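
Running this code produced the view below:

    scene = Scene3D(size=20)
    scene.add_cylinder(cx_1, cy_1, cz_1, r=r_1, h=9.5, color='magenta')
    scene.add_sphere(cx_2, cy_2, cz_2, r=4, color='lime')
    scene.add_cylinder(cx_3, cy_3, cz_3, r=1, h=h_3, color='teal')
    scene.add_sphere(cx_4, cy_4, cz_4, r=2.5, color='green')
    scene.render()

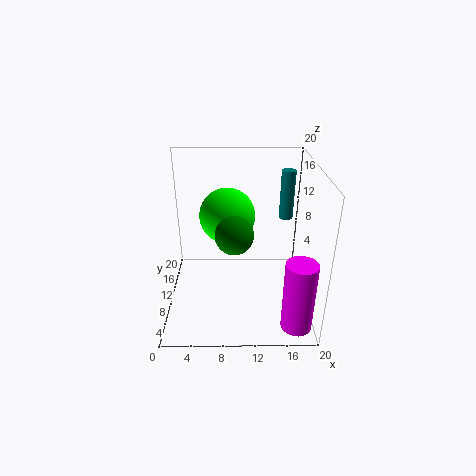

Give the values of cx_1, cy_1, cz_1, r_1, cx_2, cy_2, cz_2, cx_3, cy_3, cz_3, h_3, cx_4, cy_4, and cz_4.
cx_1 = 17.5
cy_1 = 2.5
cz_1 = 1
r_1 = 2
cx_2 = 8.5
cy_2 = 13
cz_2 = 12
cx_3 = 17
cy_3 = 13.5
cz_3 = 11.5
h_3 = 7
cx_4 = 9.5
cy_4 = 7
cz_4 = 12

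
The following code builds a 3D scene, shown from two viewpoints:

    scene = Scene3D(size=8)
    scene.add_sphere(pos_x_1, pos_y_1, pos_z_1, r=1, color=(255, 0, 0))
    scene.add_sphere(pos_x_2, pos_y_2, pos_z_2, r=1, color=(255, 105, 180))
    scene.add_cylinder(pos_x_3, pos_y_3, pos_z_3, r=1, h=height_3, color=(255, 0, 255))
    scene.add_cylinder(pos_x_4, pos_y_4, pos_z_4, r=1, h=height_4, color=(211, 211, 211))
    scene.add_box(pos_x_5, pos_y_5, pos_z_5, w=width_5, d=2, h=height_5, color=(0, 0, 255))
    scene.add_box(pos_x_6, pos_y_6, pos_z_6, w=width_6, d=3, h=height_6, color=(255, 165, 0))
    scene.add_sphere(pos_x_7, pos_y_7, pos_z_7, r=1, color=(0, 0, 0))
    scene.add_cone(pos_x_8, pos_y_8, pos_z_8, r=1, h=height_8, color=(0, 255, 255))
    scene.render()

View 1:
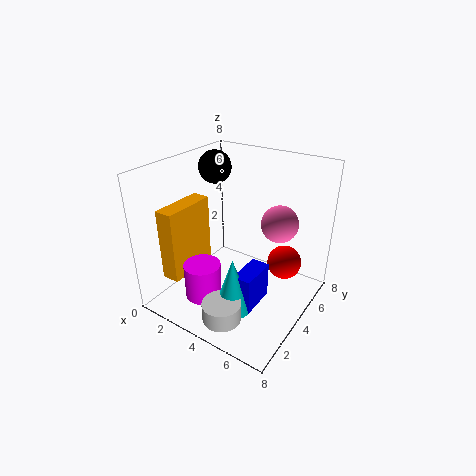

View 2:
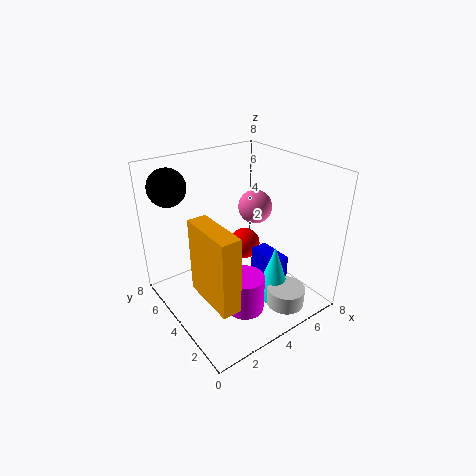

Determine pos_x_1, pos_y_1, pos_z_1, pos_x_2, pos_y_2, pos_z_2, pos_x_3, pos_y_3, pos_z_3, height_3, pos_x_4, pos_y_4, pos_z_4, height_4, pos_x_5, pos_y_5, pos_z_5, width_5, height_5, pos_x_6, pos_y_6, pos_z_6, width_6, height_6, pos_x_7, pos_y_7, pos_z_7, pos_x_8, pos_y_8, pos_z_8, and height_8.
pos_x_1 = 6, pos_y_1 = 6, pos_z_1 = 2, pos_x_2 = 6, pos_y_2 = 5, pos_z_2 = 5, pos_x_3 = 3, pos_y_3 = 2, pos_z_3 = 1, height_3 = 2, pos_x_4 = 5, pos_y_4 = 1, pos_z_4 = 1, height_4 = 1, pos_x_5 = 5, pos_y_5 = 2, pos_z_5 = 1, width_5 = 1, height_5 = 2, pos_x_6 = 1, pos_y_6 = 1, pos_z_6 = 2, width_6 = 1, height_6 = 4, pos_x_7 = 1, pos_y_7 = 6, pos_z_7 = 7, pos_x_8 = 5, pos_y_8 = 2, pos_z_8 = 1, height_8 = 3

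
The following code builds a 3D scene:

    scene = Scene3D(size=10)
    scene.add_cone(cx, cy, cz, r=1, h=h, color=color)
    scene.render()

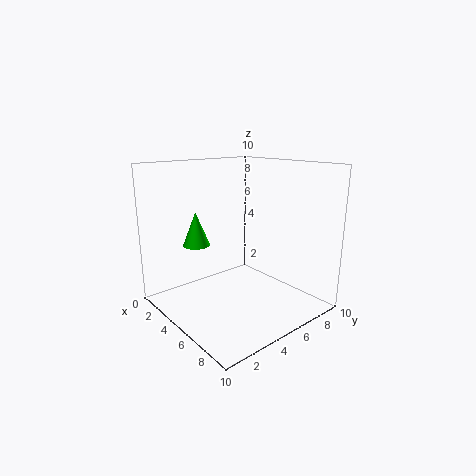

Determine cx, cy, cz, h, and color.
cx = 2; cy = 3.5; cz = 4; h = 2.5; color = 'lime'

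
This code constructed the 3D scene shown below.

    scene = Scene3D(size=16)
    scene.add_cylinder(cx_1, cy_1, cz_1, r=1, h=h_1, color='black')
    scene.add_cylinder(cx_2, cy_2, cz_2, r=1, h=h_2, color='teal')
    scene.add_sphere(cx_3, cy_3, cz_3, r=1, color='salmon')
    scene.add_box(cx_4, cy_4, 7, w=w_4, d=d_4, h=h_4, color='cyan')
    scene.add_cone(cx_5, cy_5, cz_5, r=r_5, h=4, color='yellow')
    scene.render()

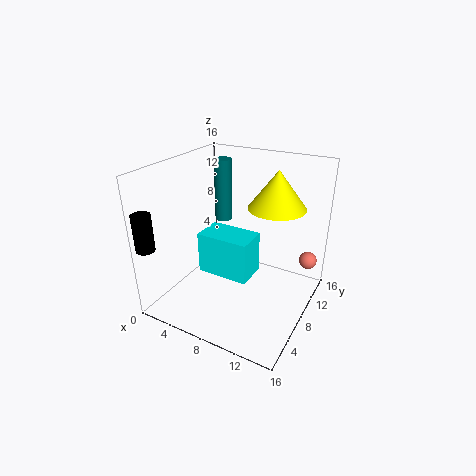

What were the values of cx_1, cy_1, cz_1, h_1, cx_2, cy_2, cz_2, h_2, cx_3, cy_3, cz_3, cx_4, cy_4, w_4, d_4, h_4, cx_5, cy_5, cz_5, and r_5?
cx_1 = 1
cy_1 = 1
cz_1 = 8
h_1 = 4
cx_2 = 5
cy_2 = 10
cz_2 = 9
h_2 = 7
cx_3 = 15
cy_3 = 12
cz_3 = 5
cx_4 = 7
cy_4 = 2
w_4 = 5
d_4 = 3
h_4 = 4
cx_5 = 12
cy_5 = 9
cz_5 = 12
r_5 = 3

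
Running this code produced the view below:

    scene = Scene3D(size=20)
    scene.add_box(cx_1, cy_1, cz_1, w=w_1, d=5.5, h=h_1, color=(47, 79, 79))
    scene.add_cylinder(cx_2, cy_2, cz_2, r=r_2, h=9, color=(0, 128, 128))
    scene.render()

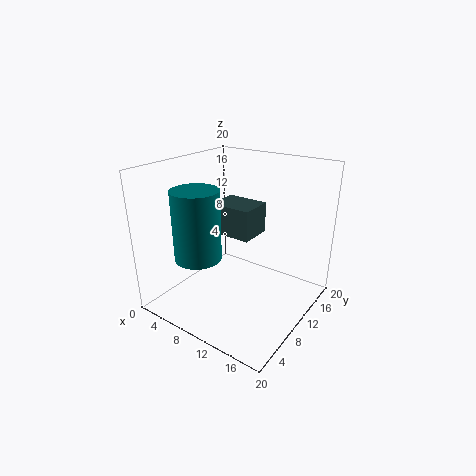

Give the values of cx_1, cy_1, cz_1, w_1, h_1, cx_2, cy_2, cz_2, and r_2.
cx_1 = 1.5
cy_1 = 14.5
cz_1 = 7
w_1 = 7
h_1 = 5
cx_2 = 8
cy_2 = 4
cz_2 = 9
r_2 = 3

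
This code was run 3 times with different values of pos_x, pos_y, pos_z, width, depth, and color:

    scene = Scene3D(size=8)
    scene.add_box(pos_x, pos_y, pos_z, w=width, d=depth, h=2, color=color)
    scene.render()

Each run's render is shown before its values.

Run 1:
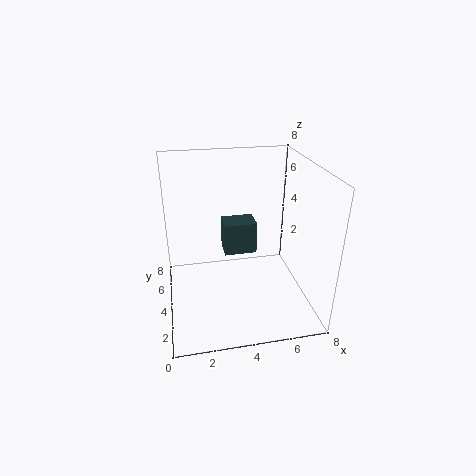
pos_x = 3.5
pos_y = 5.5
pos_z = 2
width = 2
depth = 1.5
color = 'darkslategray'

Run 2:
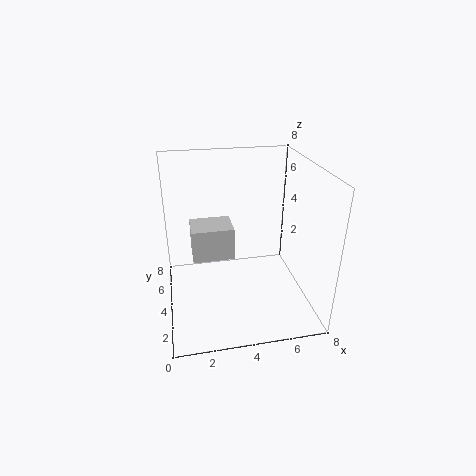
pos_x = 1.5
pos_y = 5
pos_z = 2
width = 2.5
depth = 2
color = 'lightgray'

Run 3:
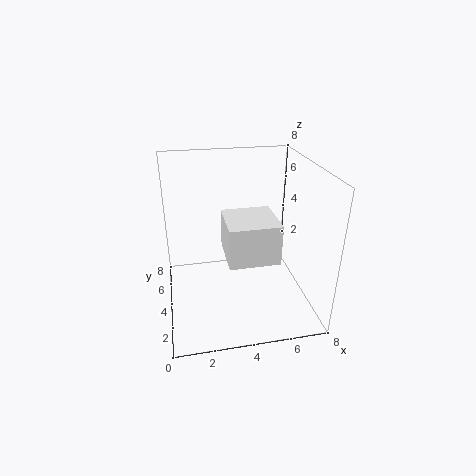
pos_x = 3
pos_y = 1
pos_z = 4
width = 2.5
depth = 2.5
color = 'white'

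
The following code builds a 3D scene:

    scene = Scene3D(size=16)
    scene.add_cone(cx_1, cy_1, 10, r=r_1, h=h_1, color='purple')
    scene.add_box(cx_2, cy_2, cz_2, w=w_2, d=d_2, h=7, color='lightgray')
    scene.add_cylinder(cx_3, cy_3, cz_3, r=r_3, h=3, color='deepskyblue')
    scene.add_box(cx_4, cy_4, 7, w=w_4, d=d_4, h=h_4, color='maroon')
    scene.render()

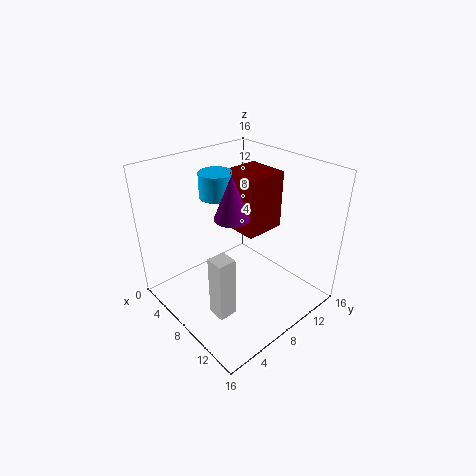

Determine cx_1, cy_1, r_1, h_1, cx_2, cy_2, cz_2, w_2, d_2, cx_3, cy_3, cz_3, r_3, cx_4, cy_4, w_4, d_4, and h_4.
cx_1 = 7; cy_1 = 8; r_1 = 2; h_1 = 5; cx_2 = 9; cy_2 = 3; cz_2 = 1; w_2 = 2; d_2 = 2; cx_3 = 3; cy_3 = 9; cz_3 = 11; r_3 = 2; cx_4 = 3; cy_4 = 10; w_4 = 5; d_4 = 5; h_4 = 7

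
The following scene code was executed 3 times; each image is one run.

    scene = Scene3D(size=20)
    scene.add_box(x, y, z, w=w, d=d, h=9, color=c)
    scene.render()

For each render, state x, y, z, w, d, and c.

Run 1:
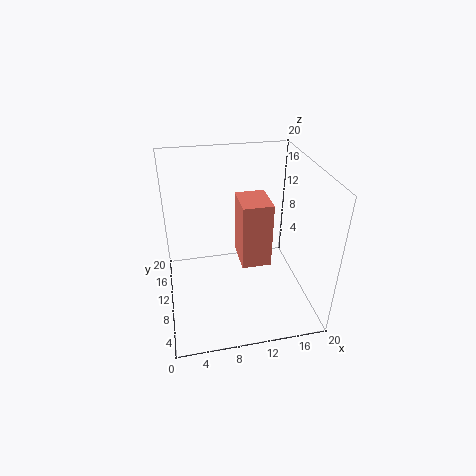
x = 10
y = 7
z = 7
w = 4
d = 5
c = 'salmon'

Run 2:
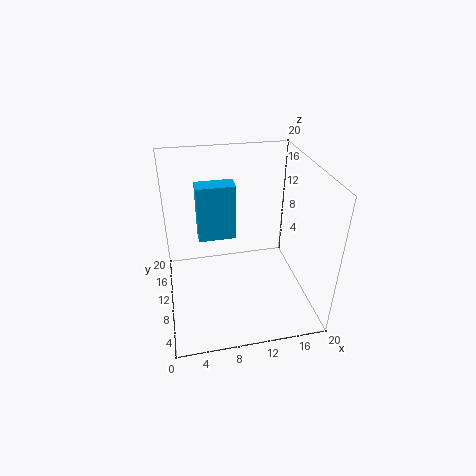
x = 5
y = 16
z = 6
w = 6
d = 3
c = 'deepskyblue'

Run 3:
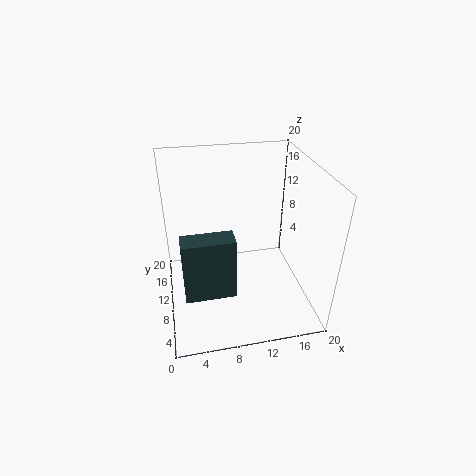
x = 2
y = 6
z = 3
w = 7
d = 3
c = 'darkslategray'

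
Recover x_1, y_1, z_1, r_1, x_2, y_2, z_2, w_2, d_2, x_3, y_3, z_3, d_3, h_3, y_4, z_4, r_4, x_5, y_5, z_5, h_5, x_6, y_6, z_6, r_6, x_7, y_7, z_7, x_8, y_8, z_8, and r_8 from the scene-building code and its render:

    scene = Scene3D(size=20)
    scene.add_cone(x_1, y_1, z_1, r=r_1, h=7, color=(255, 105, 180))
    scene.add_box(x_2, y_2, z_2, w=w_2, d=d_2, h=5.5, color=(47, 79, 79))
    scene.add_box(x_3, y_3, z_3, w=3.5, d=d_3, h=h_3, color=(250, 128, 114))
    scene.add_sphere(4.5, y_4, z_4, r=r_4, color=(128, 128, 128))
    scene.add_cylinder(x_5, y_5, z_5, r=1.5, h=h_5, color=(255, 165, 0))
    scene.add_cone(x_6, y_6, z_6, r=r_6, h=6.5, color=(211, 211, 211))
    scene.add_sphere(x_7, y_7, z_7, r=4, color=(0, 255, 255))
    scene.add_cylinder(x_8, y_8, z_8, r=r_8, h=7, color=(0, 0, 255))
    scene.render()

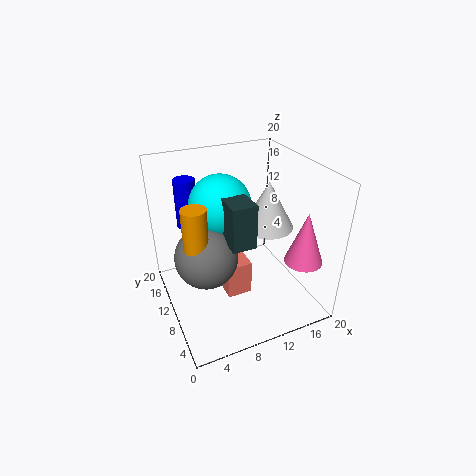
x_1 = 16.5
y_1 = 3.5
z_1 = 8.5
r_1 = 2.5
x_2 = 6.5
y_2 = 3.5
z_2 = 12.5
w_2 = 3
d_2 = 3.5
x_3 = 7.5
y_3 = 7.5
z_3 = 2
d_3 = 3.5
h_3 = 5
y_4 = 7.5
z_4 = 10
r_4 = 4
x_5 = 3
y_5 = 6.5
z_5 = 11.5
h_5 = 6
x_6 = 14
y_6 = 9
z_6 = 11.5
r_6 = 3.5
x_7 = 7.5
y_7 = 10
z_7 = 15.5
x_8 = 4.5
y_8 = 15.5
z_8 = 10.5
r_8 = 1.5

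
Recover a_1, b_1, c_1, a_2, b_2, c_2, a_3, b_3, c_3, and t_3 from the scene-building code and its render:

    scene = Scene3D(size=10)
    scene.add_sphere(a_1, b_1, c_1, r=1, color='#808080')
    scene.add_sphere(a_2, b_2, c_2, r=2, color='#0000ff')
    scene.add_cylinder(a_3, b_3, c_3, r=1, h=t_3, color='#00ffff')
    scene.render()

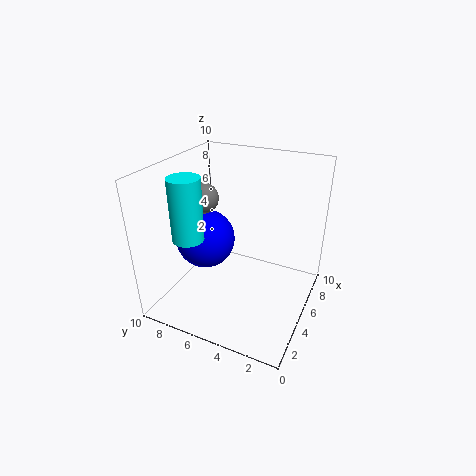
a_1 = 4
b_1 = 7
c_1 = 8
a_2 = 4
b_2 = 7
c_2 = 5
a_3 = 2
b_3 = 7
c_3 = 6
t_3 = 4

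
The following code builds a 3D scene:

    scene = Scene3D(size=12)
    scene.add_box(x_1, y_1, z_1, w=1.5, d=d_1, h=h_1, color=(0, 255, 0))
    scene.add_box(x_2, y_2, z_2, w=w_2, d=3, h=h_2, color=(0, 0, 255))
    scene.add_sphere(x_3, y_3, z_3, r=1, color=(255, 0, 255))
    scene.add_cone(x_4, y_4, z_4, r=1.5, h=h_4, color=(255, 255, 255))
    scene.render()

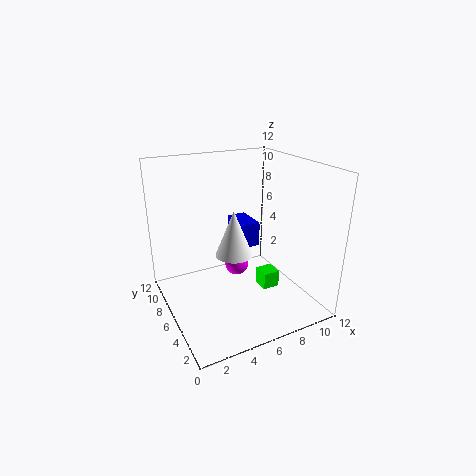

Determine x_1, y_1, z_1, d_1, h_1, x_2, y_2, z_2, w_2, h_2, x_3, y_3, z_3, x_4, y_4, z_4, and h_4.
x_1 = 8
y_1 = 4.75
z_1 = 1
d_1 = 1.5
h_1 = 1.5
x_2 = 7.25
y_2 = 7.5
z_2 = 4
w_2 = 1.75
h_2 = 2.25
x_3 = 6
y_3 = 6.25
z_3 = 3.5
x_4 = 5.25
y_4 = 5.25
z_4 = 5
h_4 = 3.75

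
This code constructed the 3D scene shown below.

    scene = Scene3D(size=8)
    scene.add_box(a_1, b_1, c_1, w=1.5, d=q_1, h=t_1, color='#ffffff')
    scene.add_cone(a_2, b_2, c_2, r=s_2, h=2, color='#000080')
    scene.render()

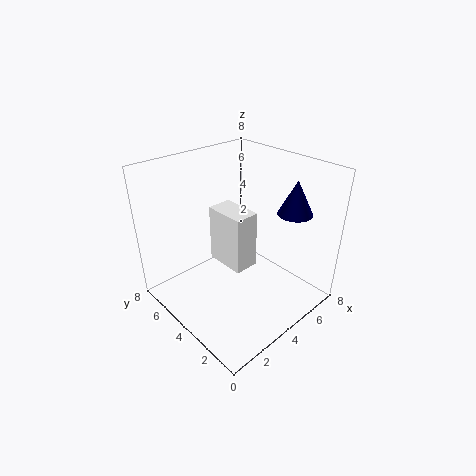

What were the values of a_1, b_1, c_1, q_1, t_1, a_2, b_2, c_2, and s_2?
a_1 = 4
b_1 = 4
c_1 = 1.5
q_1 = 2.5
t_1 = 3.5
a_2 = 7
b_2 = 2.5
c_2 = 5
s_2 = 1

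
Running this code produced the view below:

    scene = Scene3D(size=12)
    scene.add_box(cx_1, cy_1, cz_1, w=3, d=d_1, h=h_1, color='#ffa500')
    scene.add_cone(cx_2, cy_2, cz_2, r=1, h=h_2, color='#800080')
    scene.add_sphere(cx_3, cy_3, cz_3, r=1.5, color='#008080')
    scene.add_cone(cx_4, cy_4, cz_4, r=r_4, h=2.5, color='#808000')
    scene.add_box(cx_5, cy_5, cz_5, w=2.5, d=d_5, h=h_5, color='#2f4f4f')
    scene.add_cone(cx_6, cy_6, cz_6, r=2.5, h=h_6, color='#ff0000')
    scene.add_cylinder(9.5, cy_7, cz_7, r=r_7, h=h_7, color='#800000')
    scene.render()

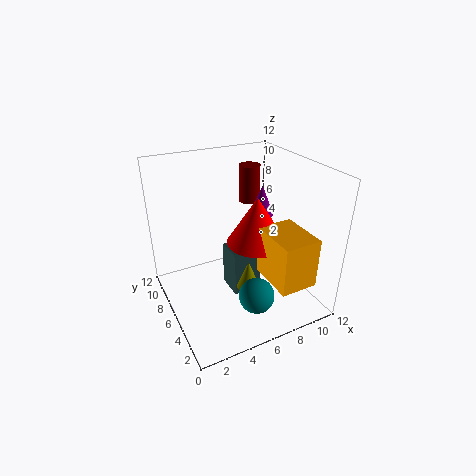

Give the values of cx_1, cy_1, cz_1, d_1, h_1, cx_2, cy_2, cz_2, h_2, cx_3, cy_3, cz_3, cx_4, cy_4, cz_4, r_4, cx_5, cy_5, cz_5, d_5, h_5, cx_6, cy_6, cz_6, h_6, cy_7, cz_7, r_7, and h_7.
cx_1 = 7; cy_1 = 0.5; cz_1 = 3.5; d_1 = 4; h_1 = 4; cx_2 = 8.5; cy_2 = 6.5; cz_2 = 7.5; h_2 = 2.5; cx_3 = 6.5; cy_3 = 3.5; cz_3 = 1.5; cx_4 = 6.5; cy_4 = 5; cz_4 = 1.5; r_4 = 1; cx_5 = 5.5; cy_5 = 5.5; cz_5 = 0.5; d_5 = 2.5; h_5 = 4; cx_6 = 7.5; cy_6 = 5.5; cz_6 = 5.5; h_6 = 4; cy_7 = 10.5; cz_7 = 7; r_7 = 1; h_7 = 3.5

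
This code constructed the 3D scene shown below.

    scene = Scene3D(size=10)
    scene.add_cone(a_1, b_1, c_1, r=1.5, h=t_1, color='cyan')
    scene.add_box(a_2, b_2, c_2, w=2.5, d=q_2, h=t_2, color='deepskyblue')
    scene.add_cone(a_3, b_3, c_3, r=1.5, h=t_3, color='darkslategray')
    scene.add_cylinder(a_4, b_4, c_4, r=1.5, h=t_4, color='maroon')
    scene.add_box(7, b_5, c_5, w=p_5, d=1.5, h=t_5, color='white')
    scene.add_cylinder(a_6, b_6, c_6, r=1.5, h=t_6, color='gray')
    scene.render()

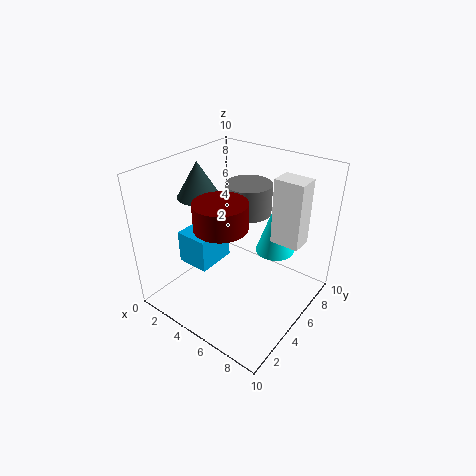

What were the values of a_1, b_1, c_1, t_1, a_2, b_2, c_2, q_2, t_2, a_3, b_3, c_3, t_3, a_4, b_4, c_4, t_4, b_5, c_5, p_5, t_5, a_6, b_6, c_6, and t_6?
a_1 = 6, b_1 = 8.5, c_1 = 2.5, t_1 = 4.5, a_2 = 0.5, b_2 = 3.5, c_2 = 2, q_2 = 3, t_2 = 2.5, a_3 = 2, b_3 = 4.5, c_3 = 7.5, t_3 = 2.5, a_4 = 6.5, b_4 = 1.5, c_4 = 8, t_4 = 1.5, b_5 = 6, c_5 = 5, p_5 = 2, t_5 = 4.5, a_6 = 5.5, b_6 = 5.5, c_6 = 7, t_6 = 2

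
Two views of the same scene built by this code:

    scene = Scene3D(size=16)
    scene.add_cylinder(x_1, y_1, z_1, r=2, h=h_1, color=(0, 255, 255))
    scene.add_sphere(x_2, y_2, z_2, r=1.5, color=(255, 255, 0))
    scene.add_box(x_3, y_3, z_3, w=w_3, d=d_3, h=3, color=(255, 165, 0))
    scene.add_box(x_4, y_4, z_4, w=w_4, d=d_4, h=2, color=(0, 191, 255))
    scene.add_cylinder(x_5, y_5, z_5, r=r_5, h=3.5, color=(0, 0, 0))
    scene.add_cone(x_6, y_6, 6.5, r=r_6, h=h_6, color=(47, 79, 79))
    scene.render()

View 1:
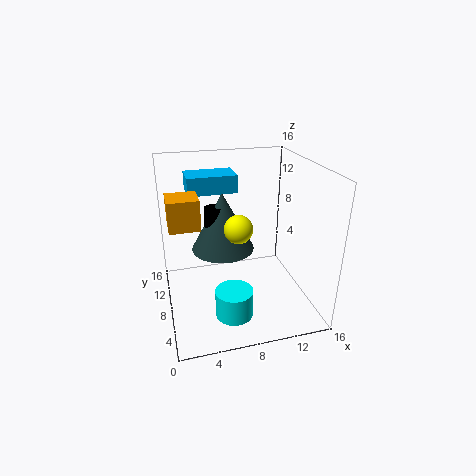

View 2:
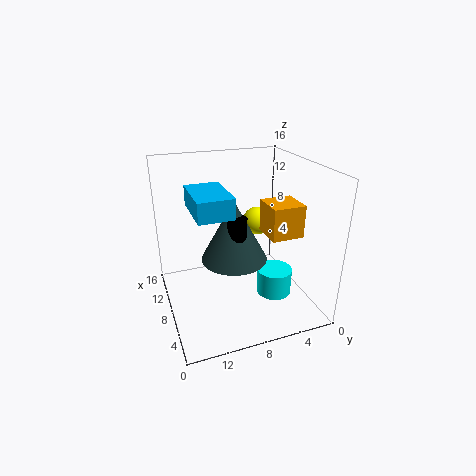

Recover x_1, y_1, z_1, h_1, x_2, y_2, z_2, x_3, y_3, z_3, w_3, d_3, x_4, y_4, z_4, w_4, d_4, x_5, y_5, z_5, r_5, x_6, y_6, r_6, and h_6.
x_1 = 6.5
y_1 = 4
z_1 = 1
h_1 = 3
x_2 = 7.5
y_2 = 6
z_2 = 10
x_3 = 0.5
y_3 = 4.5
z_3 = 11
w_3 = 3
d_3 = 3
x_4 = 3
y_4 = 10
z_4 = 12.5
w_4 = 5.5
d_4 = 3.5
x_5 = 5.5
y_5 = 9
z_5 = 8
r_5 = 1
x_6 = 6.5
y_6 = 9
r_6 = 3.5
h_6 = 6.5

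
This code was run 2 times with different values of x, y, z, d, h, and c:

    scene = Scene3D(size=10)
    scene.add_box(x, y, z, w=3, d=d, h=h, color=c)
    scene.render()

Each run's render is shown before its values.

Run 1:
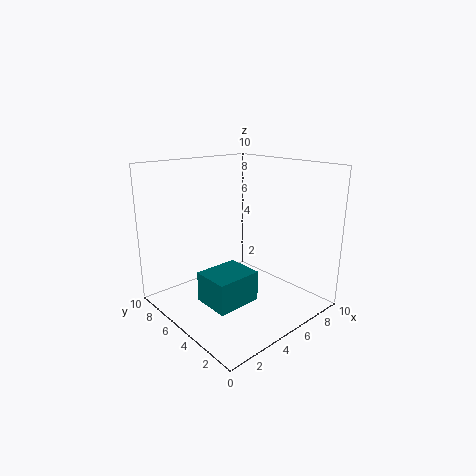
x = 1.5; y = 2.5; z = 1.5; d = 2.5; h = 2; c = 'teal'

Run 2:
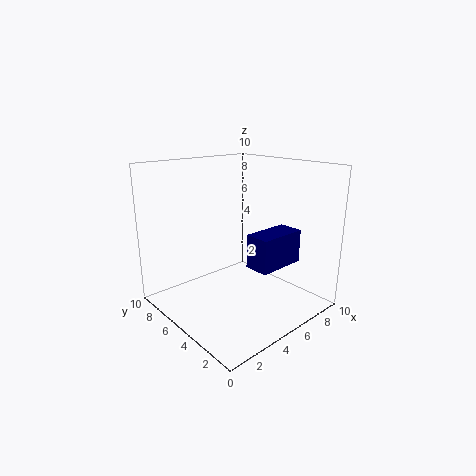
x = 3; y = 0.5; z = 4.5; d = 1.5; h = 2; c = 'navy'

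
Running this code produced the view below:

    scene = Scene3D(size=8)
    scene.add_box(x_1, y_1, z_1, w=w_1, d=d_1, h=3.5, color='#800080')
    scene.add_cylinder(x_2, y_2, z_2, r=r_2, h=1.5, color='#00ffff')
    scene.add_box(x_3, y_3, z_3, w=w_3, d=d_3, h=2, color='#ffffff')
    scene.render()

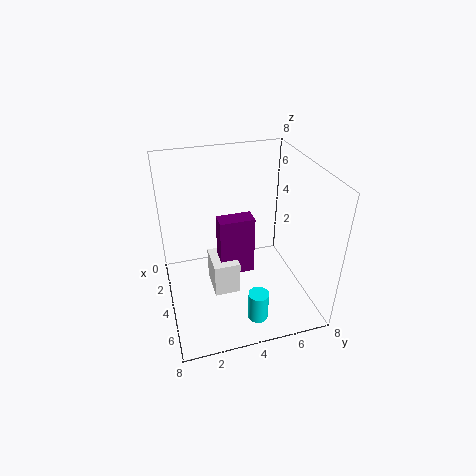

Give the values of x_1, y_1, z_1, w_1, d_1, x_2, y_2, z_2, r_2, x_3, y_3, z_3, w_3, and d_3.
x_1 = 3; y_1 = 3; z_1 = 1.5; w_1 = 1; d_1 = 2; x_2 = 7.5; y_2 = 4; z_2 = 1.5; r_2 = 0.5; x_3 = 2.5; y_3 = 2.5; z_3 = 0.5; w_3 = 2; d_3 = 1.5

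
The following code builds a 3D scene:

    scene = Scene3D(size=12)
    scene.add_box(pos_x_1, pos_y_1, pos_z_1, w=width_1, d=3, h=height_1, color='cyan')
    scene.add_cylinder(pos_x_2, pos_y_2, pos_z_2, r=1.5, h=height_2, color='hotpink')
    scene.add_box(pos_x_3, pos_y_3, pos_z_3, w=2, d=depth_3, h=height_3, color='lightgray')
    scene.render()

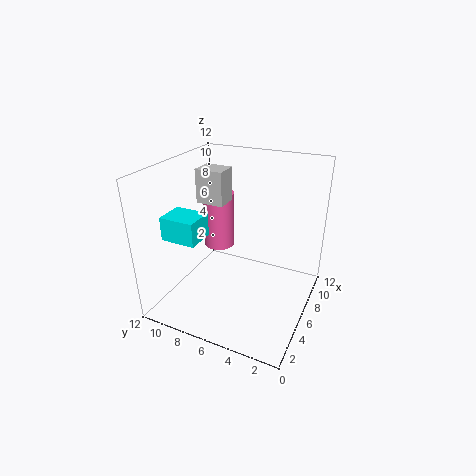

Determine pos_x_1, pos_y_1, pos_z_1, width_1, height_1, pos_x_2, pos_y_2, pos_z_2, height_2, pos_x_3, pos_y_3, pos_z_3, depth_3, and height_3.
pos_x_1 = 3; pos_y_1 = 8.5; pos_z_1 = 6; width_1 = 2.5; height_1 = 2; pos_x_2 = 10; pos_y_2 = 10; pos_z_2 = 2.5; height_2 = 5.5; pos_x_3 = 7; pos_y_3 = 8; pos_z_3 = 8; depth_3 = 2.5; height_3 = 3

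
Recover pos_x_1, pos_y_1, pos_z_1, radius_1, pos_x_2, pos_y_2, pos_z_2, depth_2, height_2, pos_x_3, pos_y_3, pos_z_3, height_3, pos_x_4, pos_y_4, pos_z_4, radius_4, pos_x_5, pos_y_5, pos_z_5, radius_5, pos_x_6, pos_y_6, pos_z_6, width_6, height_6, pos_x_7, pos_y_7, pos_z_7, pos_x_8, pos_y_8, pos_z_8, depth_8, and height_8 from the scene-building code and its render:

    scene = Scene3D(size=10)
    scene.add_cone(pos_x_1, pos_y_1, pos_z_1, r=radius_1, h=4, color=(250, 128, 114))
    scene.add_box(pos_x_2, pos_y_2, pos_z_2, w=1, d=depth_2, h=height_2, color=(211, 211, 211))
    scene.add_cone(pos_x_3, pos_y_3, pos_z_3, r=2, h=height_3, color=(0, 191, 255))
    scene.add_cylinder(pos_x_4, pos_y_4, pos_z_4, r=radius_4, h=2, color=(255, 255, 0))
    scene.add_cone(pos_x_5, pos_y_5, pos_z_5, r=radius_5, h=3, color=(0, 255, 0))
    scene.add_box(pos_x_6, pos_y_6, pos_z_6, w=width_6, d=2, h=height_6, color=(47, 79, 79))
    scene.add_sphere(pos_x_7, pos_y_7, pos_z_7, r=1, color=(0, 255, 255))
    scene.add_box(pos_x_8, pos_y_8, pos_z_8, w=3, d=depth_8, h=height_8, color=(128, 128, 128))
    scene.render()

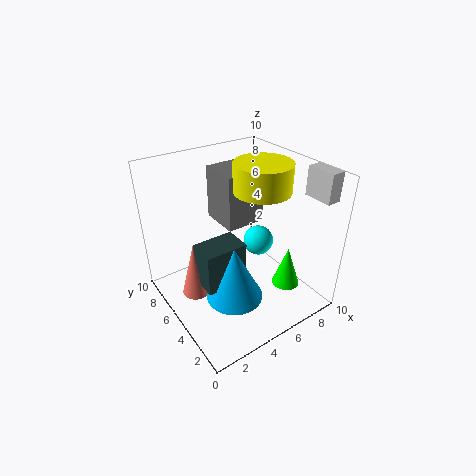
pos_x_1 = 2, pos_y_1 = 6, pos_z_1 = 1, radius_1 = 1, pos_x_2 = 9, pos_y_2 = 1, pos_z_2 = 8, depth_2 = 2, height_2 = 2, pos_x_3 = 4, pos_y_3 = 4, pos_z_3 = 1, height_3 = 4, pos_x_4 = 7, pos_y_4 = 5, pos_z_4 = 8, radius_4 = 2, pos_x_5 = 8, pos_y_5 = 3, pos_z_5 = 1, radius_5 = 1, pos_x_6 = 2, pos_y_6 = 4, pos_z_6 = 2, width_6 = 3, height_6 = 3, pos_x_7 = 6, pos_y_7 = 4, pos_z_7 = 5, pos_x_8 = 5, pos_y_8 = 6, pos_z_8 = 5, depth_8 = 3, height_8 = 4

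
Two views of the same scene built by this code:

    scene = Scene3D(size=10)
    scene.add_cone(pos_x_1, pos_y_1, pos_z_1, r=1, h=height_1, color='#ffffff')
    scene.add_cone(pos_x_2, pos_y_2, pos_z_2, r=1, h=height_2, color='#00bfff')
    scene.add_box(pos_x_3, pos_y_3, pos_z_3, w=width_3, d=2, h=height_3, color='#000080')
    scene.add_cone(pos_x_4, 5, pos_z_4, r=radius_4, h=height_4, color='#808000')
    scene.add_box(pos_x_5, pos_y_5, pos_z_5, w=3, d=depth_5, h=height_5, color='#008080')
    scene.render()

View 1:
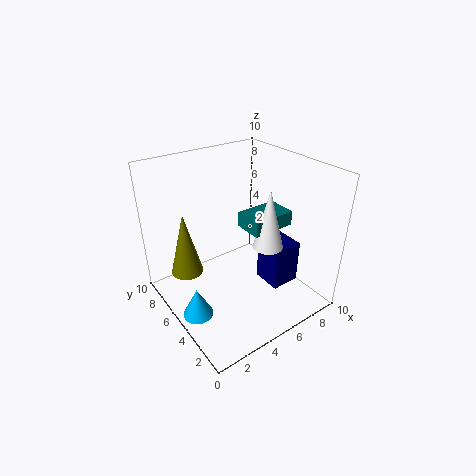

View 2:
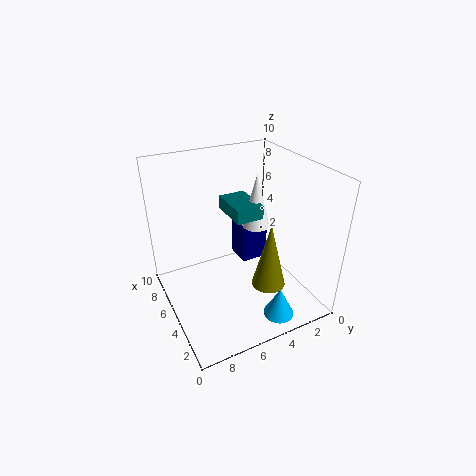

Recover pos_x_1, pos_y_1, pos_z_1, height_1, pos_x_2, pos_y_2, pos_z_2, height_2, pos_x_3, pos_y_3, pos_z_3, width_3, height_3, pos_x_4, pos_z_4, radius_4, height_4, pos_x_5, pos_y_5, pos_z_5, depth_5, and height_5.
pos_x_1 = 6; pos_y_1 = 3; pos_z_1 = 5; height_1 = 4; pos_x_2 = 1; pos_y_2 = 4; pos_z_2 = 1; height_2 = 2; pos_x_3 = 6; pos_y_3 = 2; pos_z_3 = 2; width_3 = 2; height_3 = 3; pos_x_4 = 1; pos_z_4 = 4; radius_4 = 1; height_4 = 4; pos_x_5 = 5; pos_y_5 = 3; pos_z_5 = 6; depth_5 = 2; height_5 = 1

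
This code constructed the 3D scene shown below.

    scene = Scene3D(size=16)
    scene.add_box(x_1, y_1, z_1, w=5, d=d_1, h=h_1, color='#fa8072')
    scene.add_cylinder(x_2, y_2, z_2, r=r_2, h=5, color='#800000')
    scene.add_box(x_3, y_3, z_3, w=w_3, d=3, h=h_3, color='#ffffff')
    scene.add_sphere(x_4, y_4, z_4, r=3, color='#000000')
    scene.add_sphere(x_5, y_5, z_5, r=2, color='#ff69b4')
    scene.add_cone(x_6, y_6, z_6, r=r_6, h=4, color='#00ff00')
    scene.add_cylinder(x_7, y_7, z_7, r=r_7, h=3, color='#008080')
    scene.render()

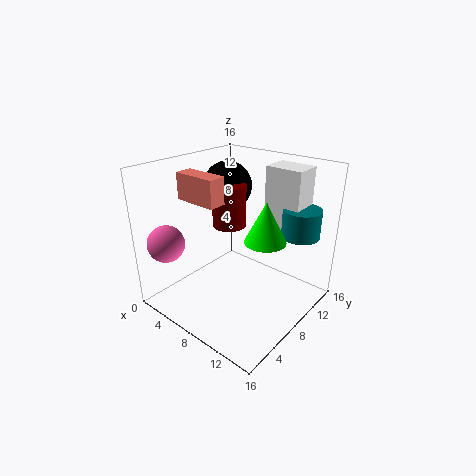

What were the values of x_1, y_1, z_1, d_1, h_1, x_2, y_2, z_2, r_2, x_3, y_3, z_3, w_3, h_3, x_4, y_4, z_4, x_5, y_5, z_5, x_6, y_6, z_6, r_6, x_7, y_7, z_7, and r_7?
x_1 = 2, y_1 = 5, z_1 = 12, d_1 = 2, h_1 = 3, x_2 = 5, y_2 = 10, z_2 = 8, r_2 = 2, x_3 = 10, y_3 = 10, z_3 = 9, w_3 = 4, h_3 = 7, x_4 = 3, y_4 = 12, z_4 = 12, x_5 = 3, y_5 = 2, z_5 = 8, x_6 = 13, y_6 = 6, z_6 = 10, r_6 = 2, x_7 = 14, y_7 = 11, z_7 = 9, r_7 = 2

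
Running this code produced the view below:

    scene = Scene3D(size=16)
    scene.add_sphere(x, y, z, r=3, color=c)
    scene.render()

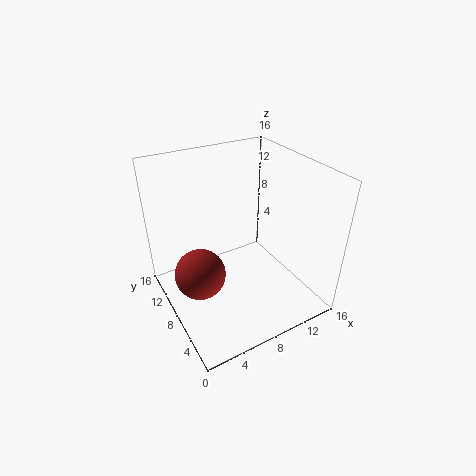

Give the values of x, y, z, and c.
x = 4, y = 10, z = 3, c = 'brown'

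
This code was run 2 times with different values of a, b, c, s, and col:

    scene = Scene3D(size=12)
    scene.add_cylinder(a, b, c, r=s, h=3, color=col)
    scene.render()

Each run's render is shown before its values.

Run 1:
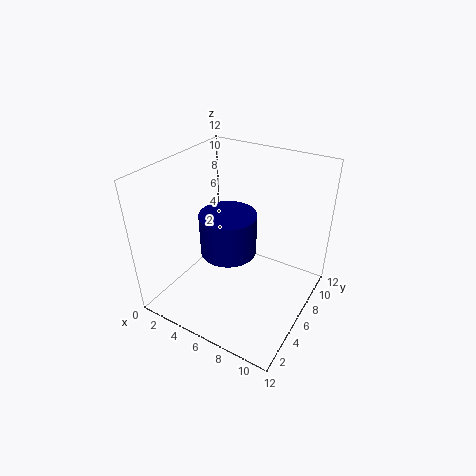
a = 7
b = 3
c = 7
s = 2
col = 'navy'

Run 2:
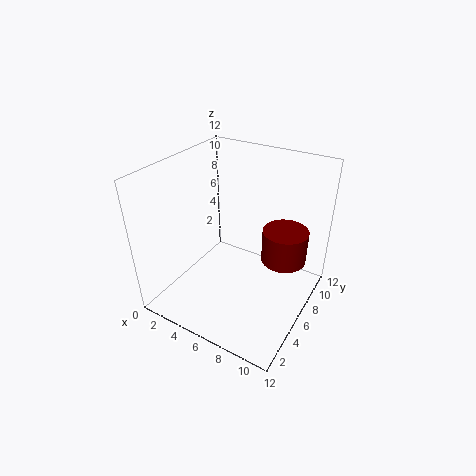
a = 9
b = 9
c = 3
s = 2
col = 'maroon'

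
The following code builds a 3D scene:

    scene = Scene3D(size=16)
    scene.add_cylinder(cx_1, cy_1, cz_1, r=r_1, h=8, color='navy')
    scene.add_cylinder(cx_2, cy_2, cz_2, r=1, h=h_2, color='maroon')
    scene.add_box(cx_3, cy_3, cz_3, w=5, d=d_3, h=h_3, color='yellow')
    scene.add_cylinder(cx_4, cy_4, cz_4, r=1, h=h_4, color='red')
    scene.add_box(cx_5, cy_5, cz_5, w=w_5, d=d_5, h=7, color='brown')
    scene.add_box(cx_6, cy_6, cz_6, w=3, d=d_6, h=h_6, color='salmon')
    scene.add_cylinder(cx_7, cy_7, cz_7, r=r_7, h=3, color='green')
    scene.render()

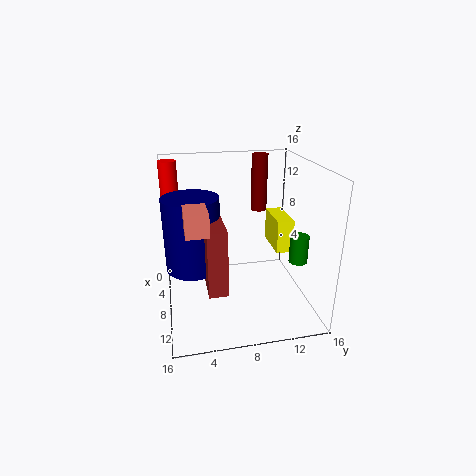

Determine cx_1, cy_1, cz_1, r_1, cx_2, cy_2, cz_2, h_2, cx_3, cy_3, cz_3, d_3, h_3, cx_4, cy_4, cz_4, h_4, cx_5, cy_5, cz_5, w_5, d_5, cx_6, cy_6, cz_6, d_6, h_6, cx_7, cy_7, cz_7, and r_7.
cx_1 = 8, cy_1 = 3, cz_1 = 5, r_1 = 3, cx_2 = 2, cy_2 = 12, cz_2 = 9, h_2 = 7, cx_3 = 2, cy_3 = 13, cz_3 = 5, d_3 = 2, h_3 = 4, cx_4 = 4, cy_4 = 1, cz_4 = 9, h_4 = 7, cx_5 = 8, cy_5 = 4, cz_5 = 4, w_5 = 5, d_5 = 2, cx_6 = 13, cy_6 = 2, cz_6 = 12, d_6 = 2, h_6 = 2, cx_7 = 11, cy_7 = 14, cz_7 = 6, r_7 = 1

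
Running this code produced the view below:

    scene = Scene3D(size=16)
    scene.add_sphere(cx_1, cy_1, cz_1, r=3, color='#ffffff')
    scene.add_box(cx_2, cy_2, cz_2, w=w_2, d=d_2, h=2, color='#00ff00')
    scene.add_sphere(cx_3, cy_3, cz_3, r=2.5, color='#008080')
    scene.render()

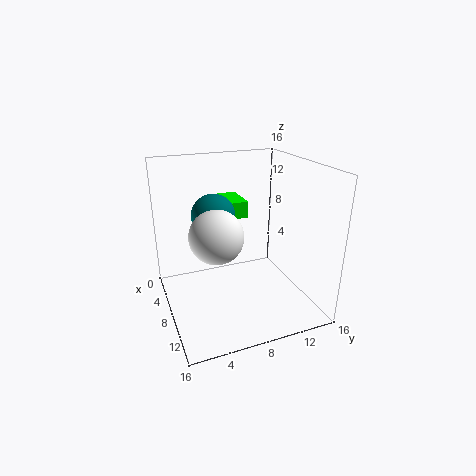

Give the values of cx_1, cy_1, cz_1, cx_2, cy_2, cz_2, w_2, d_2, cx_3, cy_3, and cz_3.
cx_1 = 8; cy_1 = 5.5; cz_1 = 8.5; cx_2 = 0.5; cy_2 = 7.5; cz_2 = 9; w_2 = 4.5; d_2 = 3; cx_3 = 5.5; cy_3 = 6; cz_3 = 10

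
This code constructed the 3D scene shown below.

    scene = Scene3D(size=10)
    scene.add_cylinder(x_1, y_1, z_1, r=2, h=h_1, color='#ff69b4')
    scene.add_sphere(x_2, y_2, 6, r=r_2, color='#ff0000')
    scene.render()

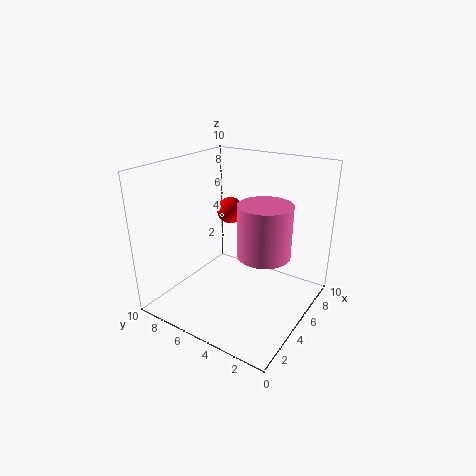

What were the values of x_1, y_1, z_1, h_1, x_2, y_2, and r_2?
x_1 = 7; y_1 = 4; z_1 = 3; h_1 = 4; x_2 = 7; y_2 = 7; r_2 = 1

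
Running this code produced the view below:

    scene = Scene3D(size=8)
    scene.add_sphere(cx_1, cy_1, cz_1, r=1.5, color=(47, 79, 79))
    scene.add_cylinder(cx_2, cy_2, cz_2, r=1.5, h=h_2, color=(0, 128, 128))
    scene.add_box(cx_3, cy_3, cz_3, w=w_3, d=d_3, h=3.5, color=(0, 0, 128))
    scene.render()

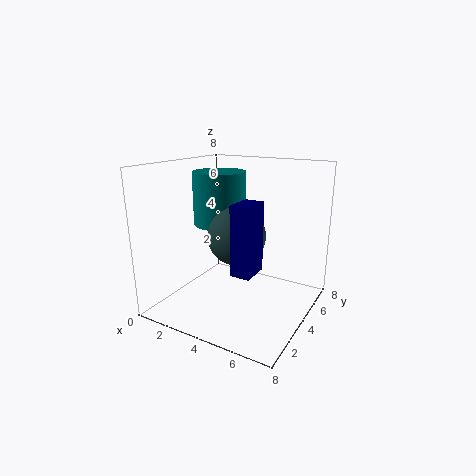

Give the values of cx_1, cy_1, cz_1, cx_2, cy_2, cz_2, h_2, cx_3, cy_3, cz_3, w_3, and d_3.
cx_1 = 4.5
cy_1 = 3
cz_1 = 4.5
cx_2 = 2.5
cy_2 = 4.5
cz_2 = 4.5
h_2 = 3
cx_3 = 5
cy_3 = 1.5
cz_3 = 3
w_3 = 1
d_3 = 1.5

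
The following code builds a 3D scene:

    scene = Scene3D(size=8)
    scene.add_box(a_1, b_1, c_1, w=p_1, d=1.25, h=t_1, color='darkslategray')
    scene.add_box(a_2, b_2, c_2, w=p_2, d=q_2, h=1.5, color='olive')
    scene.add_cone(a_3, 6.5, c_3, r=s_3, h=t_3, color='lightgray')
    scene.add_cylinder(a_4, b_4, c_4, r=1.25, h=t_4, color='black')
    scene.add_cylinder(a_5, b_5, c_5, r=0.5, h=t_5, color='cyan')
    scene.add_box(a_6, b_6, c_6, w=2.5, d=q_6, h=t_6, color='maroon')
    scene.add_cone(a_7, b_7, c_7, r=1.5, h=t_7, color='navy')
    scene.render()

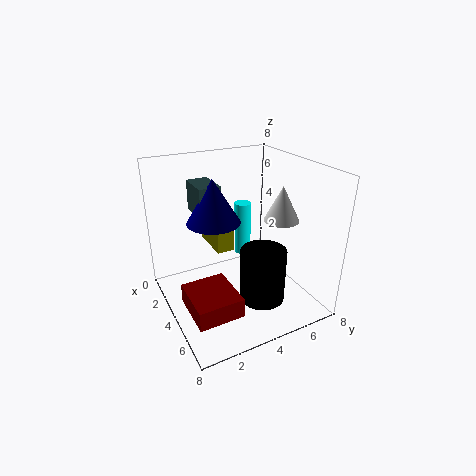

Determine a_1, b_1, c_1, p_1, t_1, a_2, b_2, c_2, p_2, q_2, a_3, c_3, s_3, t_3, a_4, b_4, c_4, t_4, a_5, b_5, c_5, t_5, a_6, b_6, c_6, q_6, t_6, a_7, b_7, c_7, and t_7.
a_1 = 1, b_1 = 2.25, c_1 = 5, p_1 = 2, t_1 = 1.75, a_2 = 1, b_2 = 3, c_2 = 3, p_2 = 2.5, q_2 = 1, a_3 = 4.5, c_3 = 4.75, s_3 = 1, t_3 = 2, a_4 = 5.5, b_4 = 4.75, c_4 = 0.75, t_4 = 3, a_5 = 2.25, b_5 = 5.25, c_5 = 2, t_5 = 3.25, a_6 = 5, b_6 = 0.25, c_6 = 1.75, q_6 = 2.25, t_6 = 1, a_7 = 3, b_7 = 3, c_7 = 4.75, t_7 = 2.5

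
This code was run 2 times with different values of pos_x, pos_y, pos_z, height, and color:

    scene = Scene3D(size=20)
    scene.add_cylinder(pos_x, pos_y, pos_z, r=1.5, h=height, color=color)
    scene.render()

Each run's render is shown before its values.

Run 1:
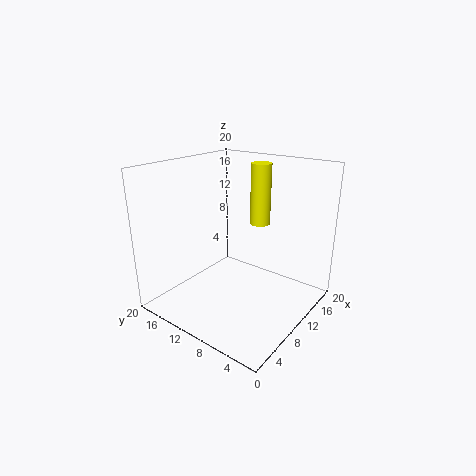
pos_x = 15.5
pos_y = 10
pos_z = 10.5
height = 9
color = 'yellow'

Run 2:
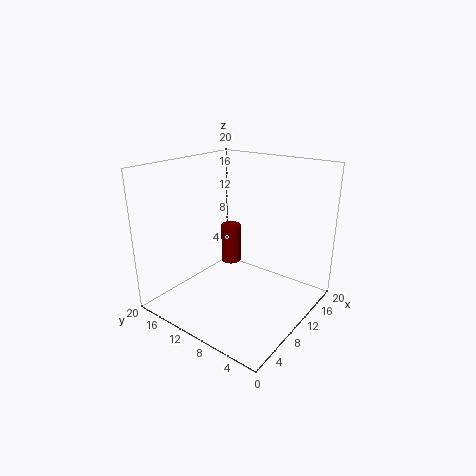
pos_x = 13.5
pos_y = 14
pos_z = 4
height = 6
color = 'maroon'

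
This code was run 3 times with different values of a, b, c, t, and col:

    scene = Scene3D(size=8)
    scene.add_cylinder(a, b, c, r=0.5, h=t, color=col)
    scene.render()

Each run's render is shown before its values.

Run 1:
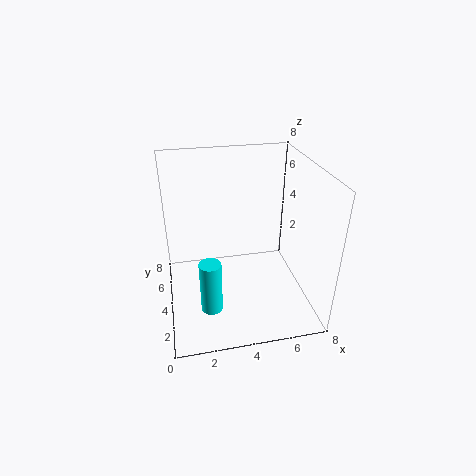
a = 2; b = 0.5; c = 2.5; t = 2.5; col = 'cyan'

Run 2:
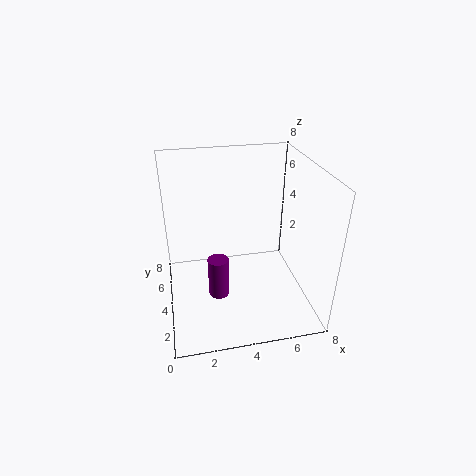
a = 2.5; b = 1.5; c = 2.5; t = 2; col = 'purple'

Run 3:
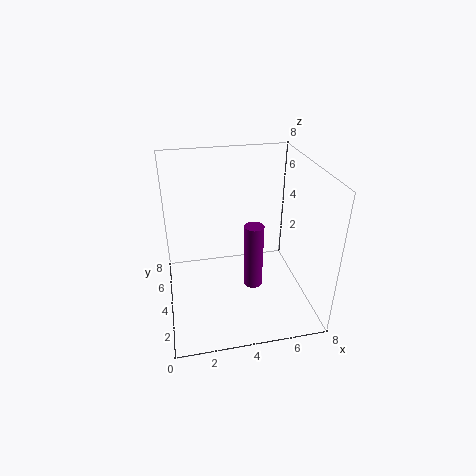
a = 4.5; b = 2.5; c = 2; t = 3.5; col = 'purple'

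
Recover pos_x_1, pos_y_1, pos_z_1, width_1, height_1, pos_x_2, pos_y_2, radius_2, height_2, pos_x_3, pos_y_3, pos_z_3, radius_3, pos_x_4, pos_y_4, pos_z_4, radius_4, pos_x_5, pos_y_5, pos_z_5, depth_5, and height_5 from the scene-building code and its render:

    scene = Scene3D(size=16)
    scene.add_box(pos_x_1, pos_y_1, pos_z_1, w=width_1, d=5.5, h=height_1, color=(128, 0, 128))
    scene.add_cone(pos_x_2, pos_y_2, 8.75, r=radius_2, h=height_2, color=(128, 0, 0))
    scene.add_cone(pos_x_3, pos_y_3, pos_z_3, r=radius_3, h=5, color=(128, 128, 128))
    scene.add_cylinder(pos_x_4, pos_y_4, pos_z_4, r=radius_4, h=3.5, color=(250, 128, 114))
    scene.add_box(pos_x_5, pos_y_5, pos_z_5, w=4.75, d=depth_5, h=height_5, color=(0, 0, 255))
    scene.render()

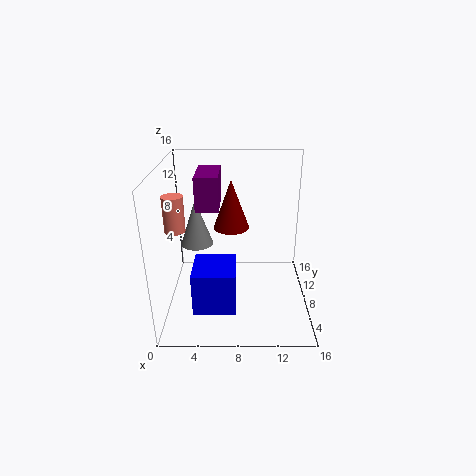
pos_x_1 = 3.5
pos_y_1 = 7.25
pos_z_1 = 11.25
width_1 = 2.5
height_1 = 3.75
pos_x_2 = 7.25
pos_y_2 = 9.25
radius_2 = 2
height_2 = 5.5
pos_x_3 = 3.5
pos_y_3 = 7.75
pos_z_3 = 7.5
radius_3 = 1.75
pos_x_4 = 2
pos_y_4 = 4
pos_z_4 = 10.75
radius_4 = 1
pos_x_5 = 3
pos_y_5 = 4.25
pos_z_5 = 0.25
depth_5 = 5
height_5 = 5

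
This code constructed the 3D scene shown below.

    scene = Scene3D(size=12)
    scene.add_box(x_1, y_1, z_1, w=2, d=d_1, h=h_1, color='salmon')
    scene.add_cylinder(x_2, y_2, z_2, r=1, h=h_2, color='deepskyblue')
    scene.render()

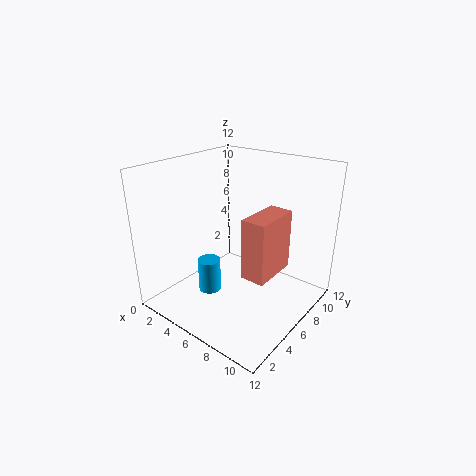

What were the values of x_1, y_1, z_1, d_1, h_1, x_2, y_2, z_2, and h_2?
x_1 = 7.5
y_1 = 4.5
z_1 = 3.5
d_1 = 4
h_1 = 5
x_2 = 3.5
y_2 = 5
z_2 = 0.5
h_2 = 3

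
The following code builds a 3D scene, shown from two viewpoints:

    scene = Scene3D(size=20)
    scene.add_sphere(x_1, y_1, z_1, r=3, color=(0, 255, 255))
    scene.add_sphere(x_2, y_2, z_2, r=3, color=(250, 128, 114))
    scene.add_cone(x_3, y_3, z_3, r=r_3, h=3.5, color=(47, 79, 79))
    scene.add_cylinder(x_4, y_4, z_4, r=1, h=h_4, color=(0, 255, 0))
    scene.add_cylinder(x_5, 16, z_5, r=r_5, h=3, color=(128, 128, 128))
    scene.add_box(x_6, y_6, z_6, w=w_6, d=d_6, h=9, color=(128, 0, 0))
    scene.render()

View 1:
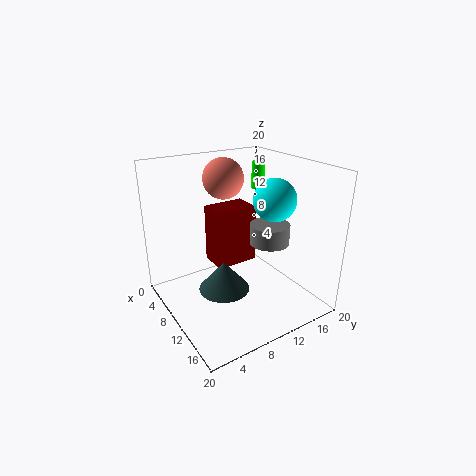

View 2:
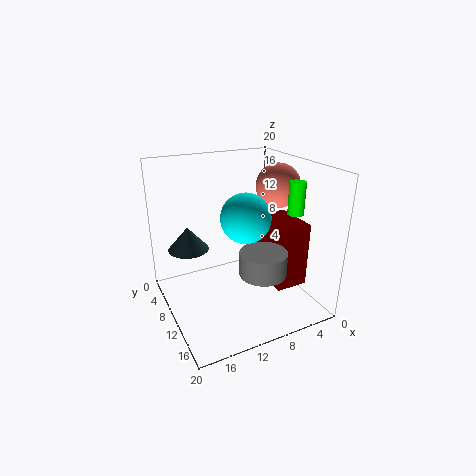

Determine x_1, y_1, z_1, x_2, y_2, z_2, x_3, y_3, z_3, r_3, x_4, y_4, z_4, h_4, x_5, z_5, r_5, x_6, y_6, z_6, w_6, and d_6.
x_1 = 11.5
y_1 = 15
z_1 = 15
x_2 = 4.5
y_2 = 11
z_2 = 17
x_3 = 15.5
y_3 = 4.5
z_3 = 7
r_3 = 3
x_4 = 5.5
y_4 = 16.5
z_4 = 15
h_4 = 4
x_5 = 9.5
z_5 = 7.5
r_5 = 3
x_6 = 2
y_6 = 9
z_6 = 3.5
w_6 = 4.5
d_6 = 6.5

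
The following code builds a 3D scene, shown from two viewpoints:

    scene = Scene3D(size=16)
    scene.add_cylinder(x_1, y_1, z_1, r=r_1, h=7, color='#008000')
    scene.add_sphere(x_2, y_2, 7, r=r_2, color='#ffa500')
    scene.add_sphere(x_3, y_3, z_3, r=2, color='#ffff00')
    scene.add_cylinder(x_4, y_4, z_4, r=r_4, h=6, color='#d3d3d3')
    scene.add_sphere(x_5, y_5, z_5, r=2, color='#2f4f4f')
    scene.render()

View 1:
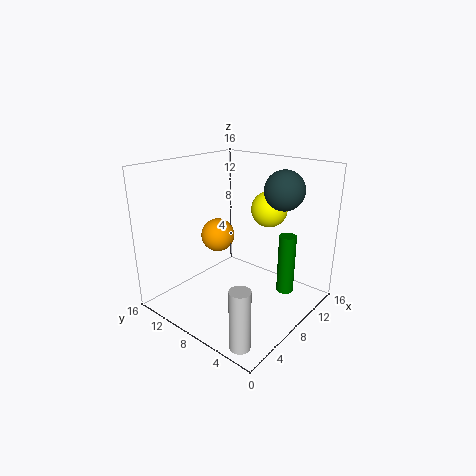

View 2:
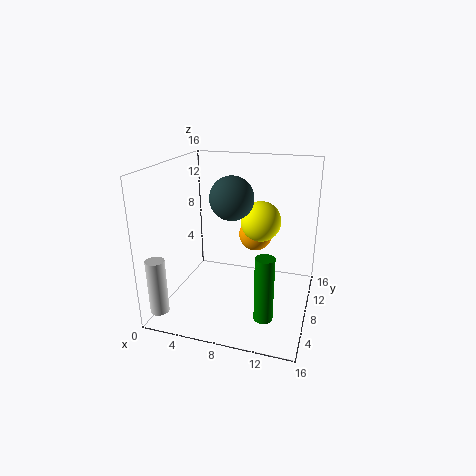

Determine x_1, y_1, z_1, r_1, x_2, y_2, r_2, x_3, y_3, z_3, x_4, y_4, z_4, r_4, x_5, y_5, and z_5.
x_1 = 12
y_1 = 4
z_1 = 1
r_1 = 1
x_2 = 9
y_2 = 12
r_2 = 2
x_3 = 11
y_3 = 6
z_3 = 11
x_4 = 1
y_4 = 2
z_4 = 1
r_4 = 1
x_5 = 9
y_5 = 3
z_5 = 14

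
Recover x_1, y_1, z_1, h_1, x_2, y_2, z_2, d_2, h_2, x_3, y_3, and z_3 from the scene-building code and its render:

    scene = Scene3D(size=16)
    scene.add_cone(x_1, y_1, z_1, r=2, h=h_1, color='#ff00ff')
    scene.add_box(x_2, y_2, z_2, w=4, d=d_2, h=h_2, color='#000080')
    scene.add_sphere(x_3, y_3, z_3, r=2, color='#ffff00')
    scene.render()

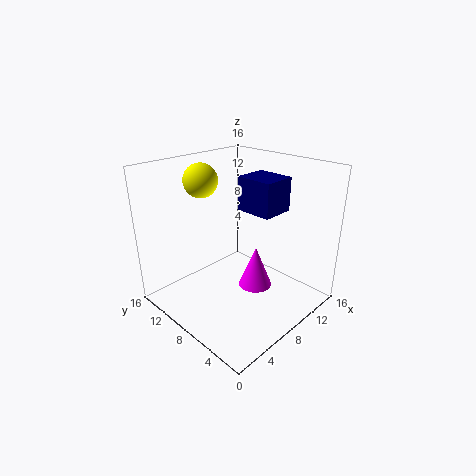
x_1 = 10.5
y_1 = 7.5
z_1 = 1
h_1 = 5
x_2 = 10.5
y_2 = 6
z_2 = 10
d_2 = 4.5
h_2 = 4
x_3 = 7.5
y_3 = 13.5
z_3 = 13.5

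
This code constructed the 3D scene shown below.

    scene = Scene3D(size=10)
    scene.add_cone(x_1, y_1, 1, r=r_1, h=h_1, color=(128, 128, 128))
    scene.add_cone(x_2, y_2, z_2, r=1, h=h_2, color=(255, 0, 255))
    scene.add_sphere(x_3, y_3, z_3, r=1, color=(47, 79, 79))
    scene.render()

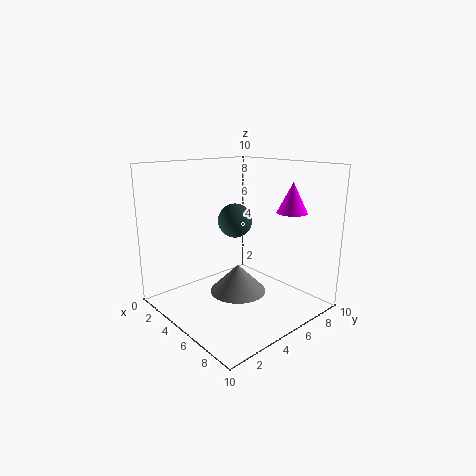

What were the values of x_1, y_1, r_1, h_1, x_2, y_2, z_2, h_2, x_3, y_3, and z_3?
x_1 = 5; y_1 = 5; r_1 = 2; h_1 = 2; x_2 = 8; y_2 = 7; z_2 = 7; h_2 = 2; x_3 = 7; y_3 = 3; z_3 = 7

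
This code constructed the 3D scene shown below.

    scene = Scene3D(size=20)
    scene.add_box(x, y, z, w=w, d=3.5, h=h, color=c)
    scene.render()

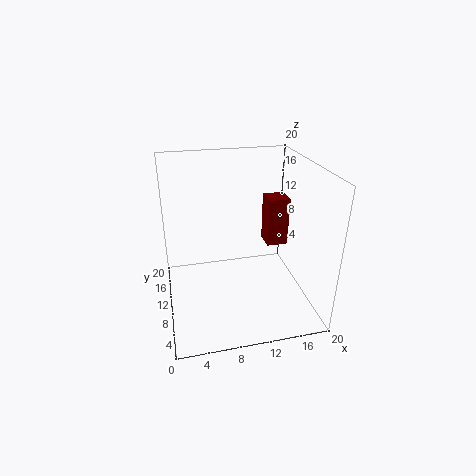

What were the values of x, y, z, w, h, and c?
x = 16.5; y = 16; z = 4.5; w = 3.5; h = 8; c = 'maroon'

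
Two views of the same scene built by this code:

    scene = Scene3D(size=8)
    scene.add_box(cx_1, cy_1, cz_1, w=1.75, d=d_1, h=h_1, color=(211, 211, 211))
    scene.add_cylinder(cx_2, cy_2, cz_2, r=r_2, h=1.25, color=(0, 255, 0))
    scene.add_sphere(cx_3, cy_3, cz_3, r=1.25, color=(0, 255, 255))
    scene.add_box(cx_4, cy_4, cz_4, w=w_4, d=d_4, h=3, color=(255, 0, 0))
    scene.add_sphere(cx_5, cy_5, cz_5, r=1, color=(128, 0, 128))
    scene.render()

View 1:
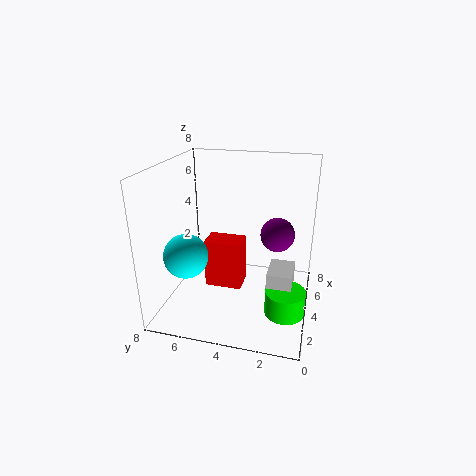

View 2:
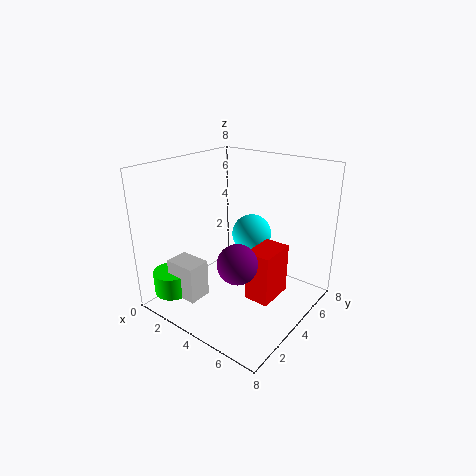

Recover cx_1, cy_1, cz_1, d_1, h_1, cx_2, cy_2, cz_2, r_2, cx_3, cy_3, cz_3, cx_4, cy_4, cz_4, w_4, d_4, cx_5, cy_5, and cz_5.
cx_1 = 1.75; cy_1 = 0.75; cz_1 = 1.25; d_1 = 1.25; h_1 = 2; cx_2 = 1.75; cy_2 = 1; cz_2 = 1.25; r_2 = 1; cx_3 = 3; cy_3 = 6.75; cz_3 = 3; cx_4 = 4.5; cy_4 = 4; cz_4 = 0.25; w_4 = 1.5; d_4 = 2.25; cx_5 = 5.5; cy_5 = 2; cz_5 = 3.75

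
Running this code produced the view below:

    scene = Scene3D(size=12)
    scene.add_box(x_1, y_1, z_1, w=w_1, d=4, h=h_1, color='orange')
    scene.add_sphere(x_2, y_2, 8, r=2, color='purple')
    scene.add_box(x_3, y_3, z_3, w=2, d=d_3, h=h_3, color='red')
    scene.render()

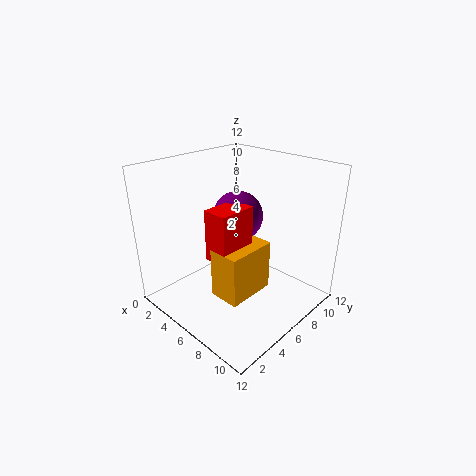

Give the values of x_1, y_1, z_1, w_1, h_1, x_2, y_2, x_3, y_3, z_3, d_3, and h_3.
x_1 = 6.5
y_1 = 2.5
z_1 = 2.5
w_1 = 2.5
h_1 = 4
x_2 = 6
y_2 = 6
x_3 = 6
y_3 = 2.5
z_3 = 5.5
d_3 = 3
h_3 = 4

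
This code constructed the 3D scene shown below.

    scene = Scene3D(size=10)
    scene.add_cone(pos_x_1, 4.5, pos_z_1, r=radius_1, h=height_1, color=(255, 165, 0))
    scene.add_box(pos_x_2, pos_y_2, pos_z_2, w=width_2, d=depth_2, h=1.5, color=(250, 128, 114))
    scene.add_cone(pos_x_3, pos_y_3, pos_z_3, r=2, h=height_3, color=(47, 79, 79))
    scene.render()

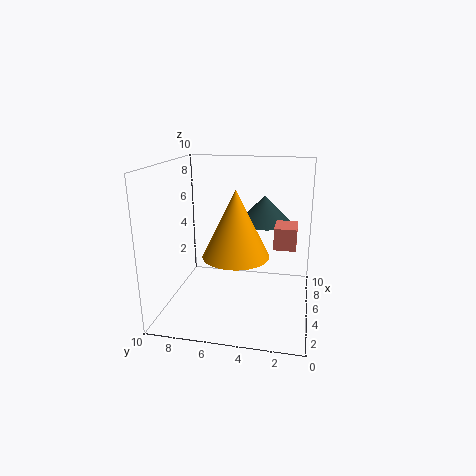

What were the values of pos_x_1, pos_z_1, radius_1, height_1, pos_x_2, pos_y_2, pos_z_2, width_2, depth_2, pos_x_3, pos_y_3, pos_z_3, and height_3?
pos_x_1 = 2, pos_z_1 = 5, radius_1 = 2, height_1 = 4, pos_x_2 = 4.5, pos_y_2 = 1, pos_z_2 = 4.5, width_2 = 2, depth_2 = 1.5, pos_x_3 = 7.5, pos_y_3 = 3.5, pos_z_3 = 5.5, height_3 = 2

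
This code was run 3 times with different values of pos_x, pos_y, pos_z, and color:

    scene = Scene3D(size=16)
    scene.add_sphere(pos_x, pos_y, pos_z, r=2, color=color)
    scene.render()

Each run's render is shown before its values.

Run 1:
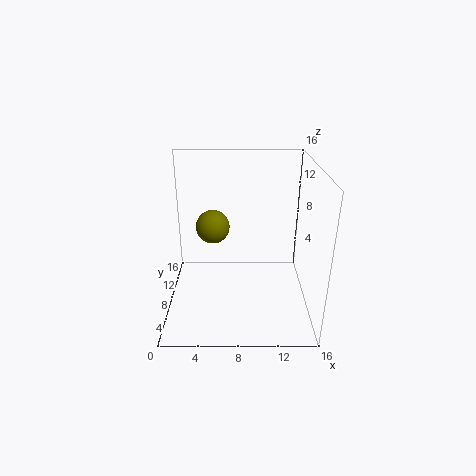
pos_x = 5; pos_y = 11; pos_z = 8; color = 'olive'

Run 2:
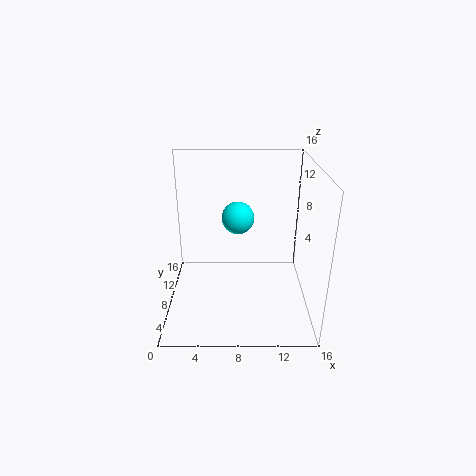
pos_x = 8; pos_y = 12.5; pos_z = 8.5; color = 'cyan'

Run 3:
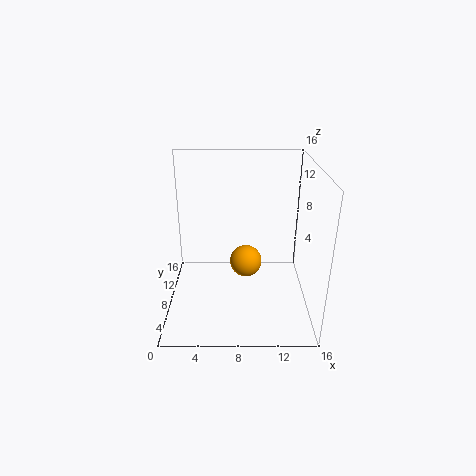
pos_x = 9; pos_y = 11.5; pos_z = 3; color = 'orange'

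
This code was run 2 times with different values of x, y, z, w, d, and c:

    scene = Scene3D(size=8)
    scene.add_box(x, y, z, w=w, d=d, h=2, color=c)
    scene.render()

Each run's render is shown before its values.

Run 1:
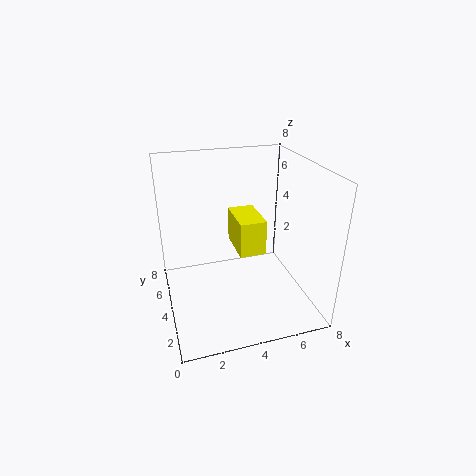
x = 4, y = 3.5, z = 3, w = 1.5, d = 2.5, c = 'yellow'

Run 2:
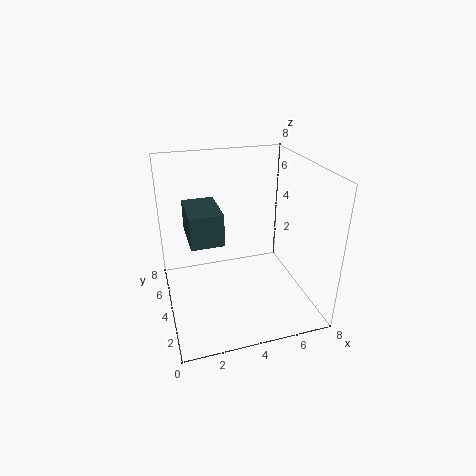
x = 1.5, y = 5, z = 3, w = 2, d = 3, c = 'darkslategray'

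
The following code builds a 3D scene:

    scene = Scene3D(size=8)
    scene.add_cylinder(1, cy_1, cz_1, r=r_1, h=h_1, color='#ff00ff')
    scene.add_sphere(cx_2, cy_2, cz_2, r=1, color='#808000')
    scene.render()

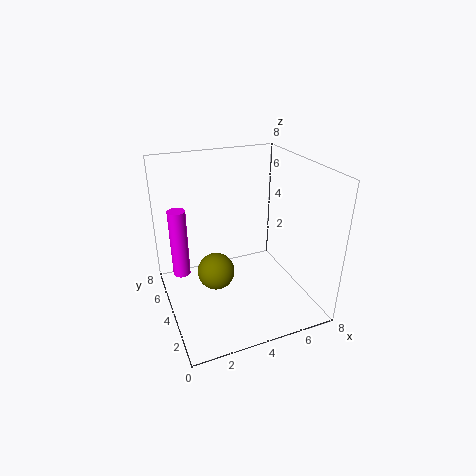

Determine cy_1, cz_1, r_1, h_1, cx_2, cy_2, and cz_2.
cy_1 = 5.5
cz_1 = 1.5
r_1 = 0.5
h_1 = 4
cx_2 = 2.5
cy_2 = 3.5
cz_2 = 2.5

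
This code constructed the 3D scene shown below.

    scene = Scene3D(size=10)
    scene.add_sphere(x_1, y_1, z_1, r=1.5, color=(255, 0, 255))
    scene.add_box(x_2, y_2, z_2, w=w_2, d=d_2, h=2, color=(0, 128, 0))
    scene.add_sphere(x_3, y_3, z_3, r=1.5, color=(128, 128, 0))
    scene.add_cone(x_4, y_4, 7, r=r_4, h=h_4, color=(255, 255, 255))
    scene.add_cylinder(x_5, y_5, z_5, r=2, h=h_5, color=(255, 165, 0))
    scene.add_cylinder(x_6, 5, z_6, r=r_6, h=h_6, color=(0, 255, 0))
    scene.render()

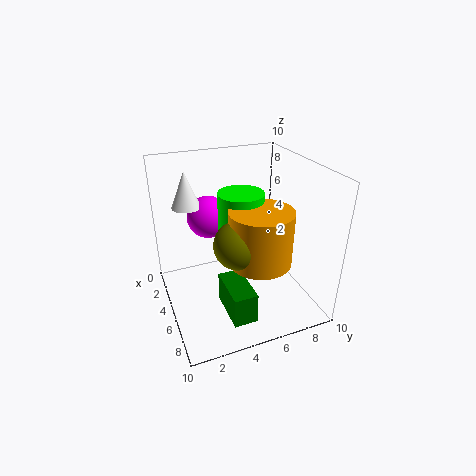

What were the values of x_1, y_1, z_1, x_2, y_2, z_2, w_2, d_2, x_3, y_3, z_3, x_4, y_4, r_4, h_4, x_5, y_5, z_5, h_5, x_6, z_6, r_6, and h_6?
x_1 = 3; y_1 = 3.5; z_1 = 6; x_2 = 6.5; y_2 = 3; z_2 = 1.5; w_2 = 3; d_2 = 1.5; x_3 = 7.5; y_3 = 4; z_3 = 6; x_4 = 3; y_4 = 2; r_4 = 1; h_4 = 2.5; x_5 = 7.5; y_5 = 5.5; z_5 = 4.5; h_5 = 3.5; x_6 = 5.5; z_6 = 6; r_6 = 1.5; h_6 = 2.5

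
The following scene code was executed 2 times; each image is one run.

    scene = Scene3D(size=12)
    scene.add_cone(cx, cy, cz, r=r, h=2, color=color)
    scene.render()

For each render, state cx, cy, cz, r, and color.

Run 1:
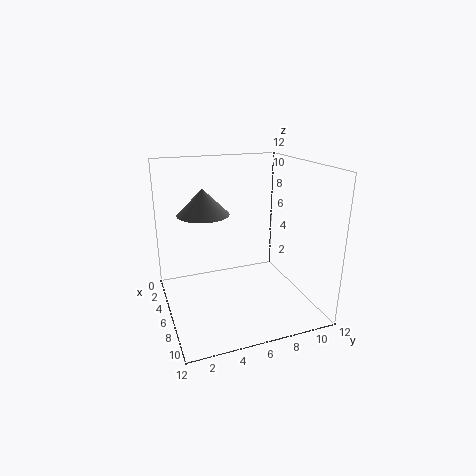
cx = 6.5; cy = 3; cz = 8.5; r = 2; color = 'gray'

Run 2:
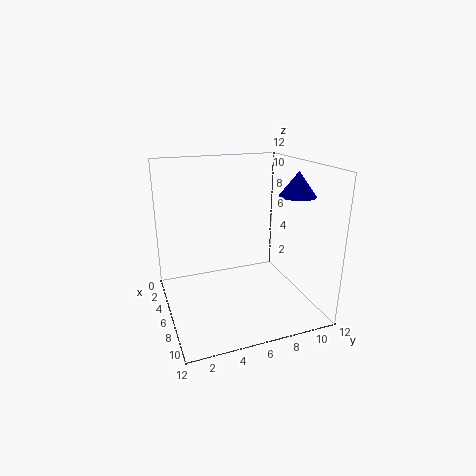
cx = 7.5; cy = 10.5; cz = 9.5; r = 1.5; color = 'blue'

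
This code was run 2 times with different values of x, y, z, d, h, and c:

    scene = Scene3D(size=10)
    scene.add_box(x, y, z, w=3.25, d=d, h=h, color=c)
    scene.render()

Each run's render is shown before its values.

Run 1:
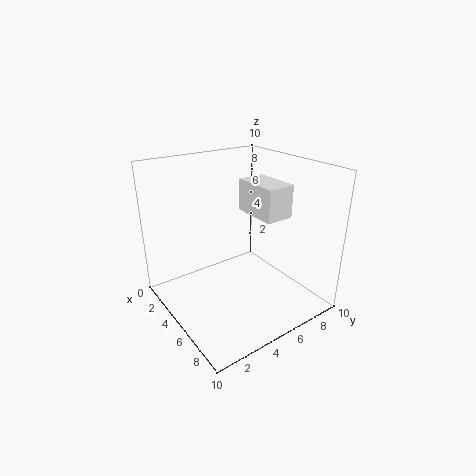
x = 3.75; y = 6; z = 6.5; d = 2; h = 2.25; c = 'white'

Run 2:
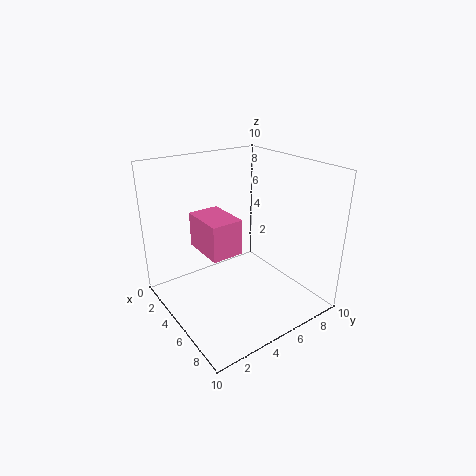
x = 2.25; y = 2.75; z = 4; d = 2.25; h = 2.5; c = 'hotpink'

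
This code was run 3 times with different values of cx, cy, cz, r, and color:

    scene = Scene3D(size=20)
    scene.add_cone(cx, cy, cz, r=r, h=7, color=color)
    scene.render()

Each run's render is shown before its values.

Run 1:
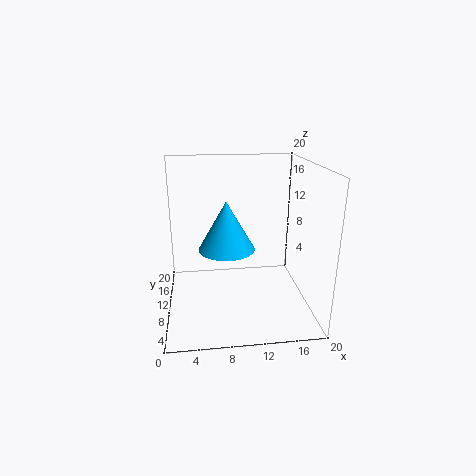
cx = 8.5, cy = 11, cz = 8, r = 4, color = 'deepskyblue'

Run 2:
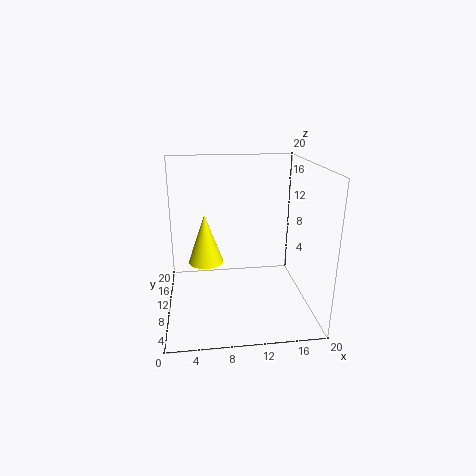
cx = 5.5, cy = 11.5, cz = 6, r = 2.5, color = 'yellow'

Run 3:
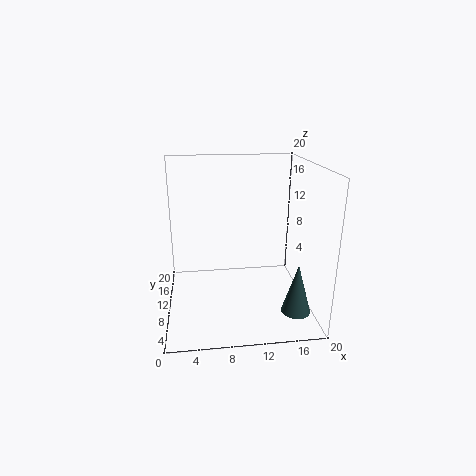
cx = 17.5, cy = 5.5, cz = 0.5, r = 2, color = 'darkslategray'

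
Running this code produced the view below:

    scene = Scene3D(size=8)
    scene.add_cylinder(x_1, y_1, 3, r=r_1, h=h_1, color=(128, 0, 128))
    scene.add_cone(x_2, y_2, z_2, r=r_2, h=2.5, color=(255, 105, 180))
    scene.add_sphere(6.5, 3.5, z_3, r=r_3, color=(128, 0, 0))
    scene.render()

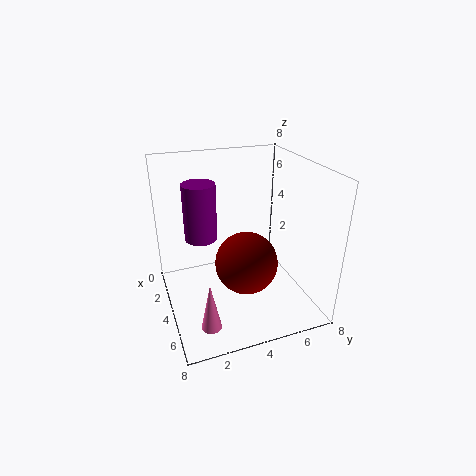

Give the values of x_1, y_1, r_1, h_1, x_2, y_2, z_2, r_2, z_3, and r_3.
x_1 = 1.5, y_1 = 2.5, r_1 = 1, h_1 = 3.5, x_2 = 7, y_2 = 1.5, z_2 = 1, r_2 = 0.5, z_3 = 4, r_3 = 1.5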